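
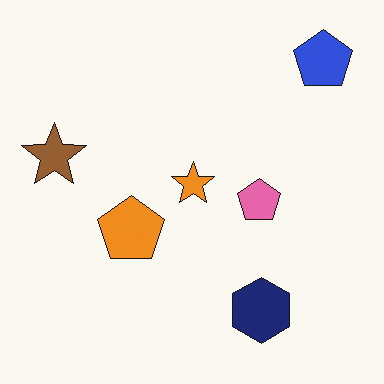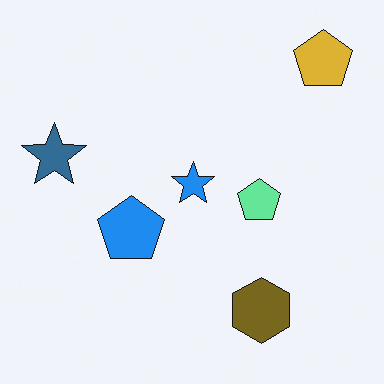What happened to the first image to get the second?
The image was hue-shifted through roughly half the color wheel.

Every shape's color has rotated by the same amount around the hue wheel — a uniform hue shift.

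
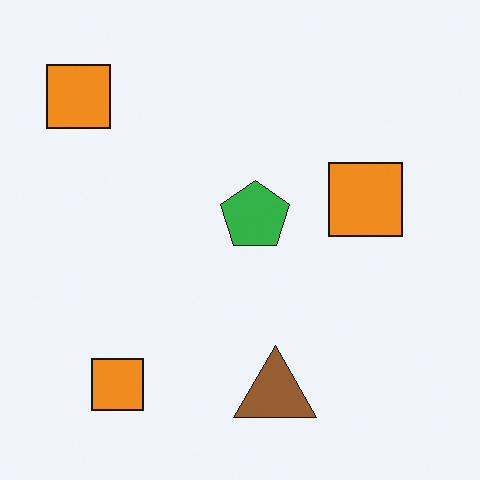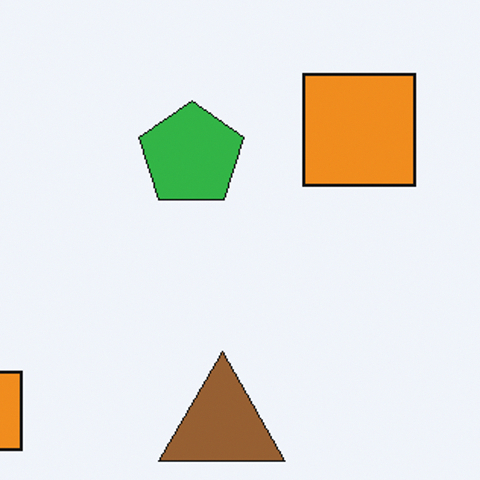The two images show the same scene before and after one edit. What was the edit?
It was cropped to a modestly smaller region and rescaled.

The visible shapes are larger and the field of view is narrower; shapes near the original edges may be partly or wholly outside the frame — a crop-and-rescale.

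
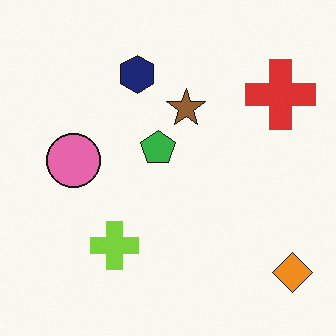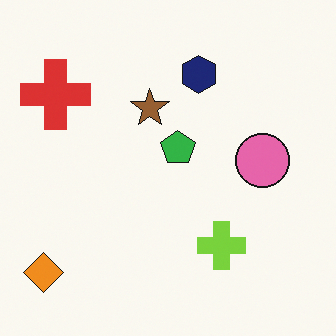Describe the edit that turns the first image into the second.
The image was flipped horizontally (left ↔ right).

The orange diamond is in the bottom-right of the first image and the bottom-left of the second — shapes on opposite sides of the vertical midline have swapped in a mirror flip.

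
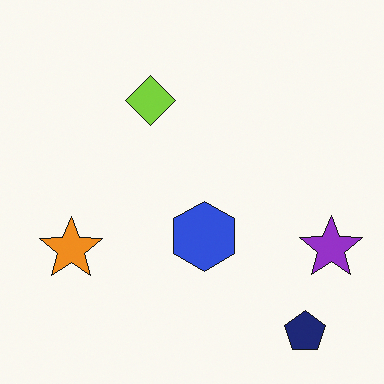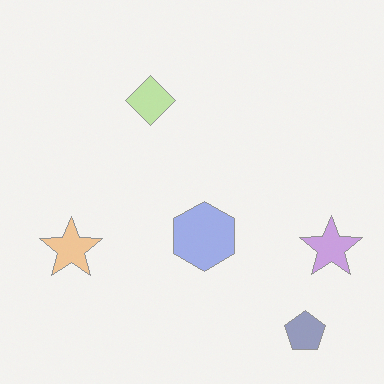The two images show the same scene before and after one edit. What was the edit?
It was given much lower contrast.

Tones are pushed toward mid-grey across the whole image — a global contrast change.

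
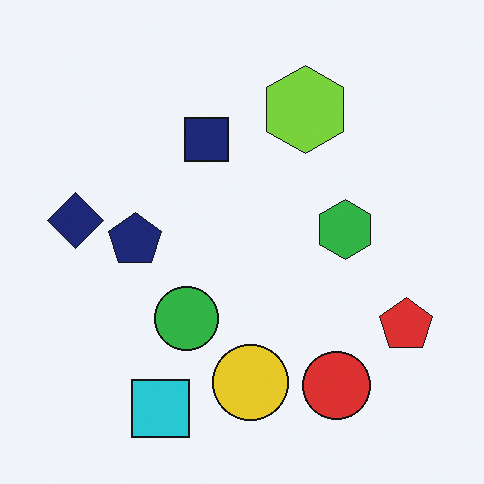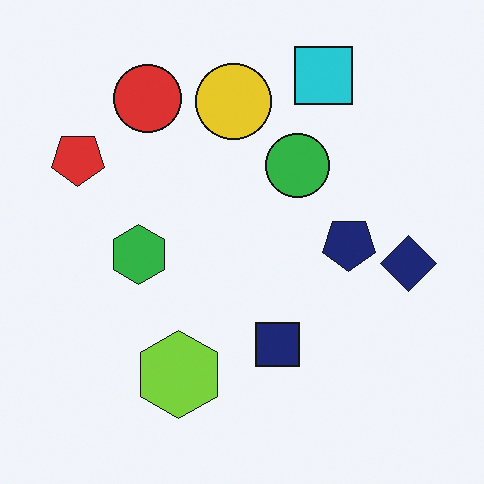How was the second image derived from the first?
The transformation is: rotated 180°.

The cyan square sits in the bottom-left of the first image and the top-right of the second — consistent with a whole-image 180° rotation.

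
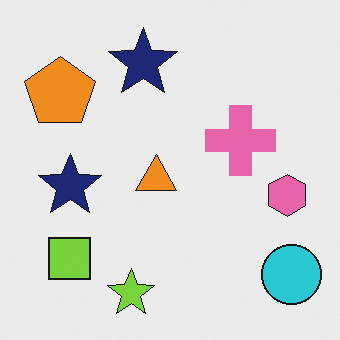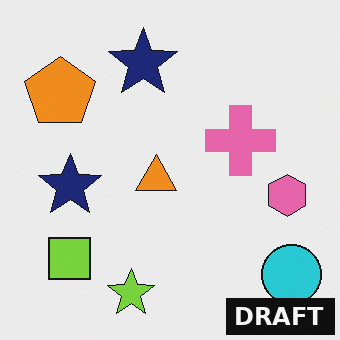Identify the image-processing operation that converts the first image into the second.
The second image is the first watermarked with the text "DRAFT" in the lower-right corner.

A dark label reading "DRAFT" appears in the lower-right corner.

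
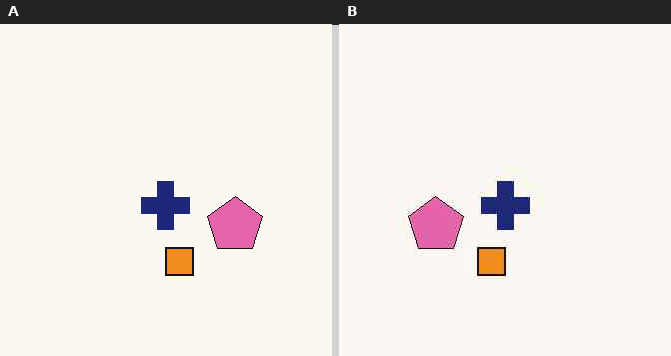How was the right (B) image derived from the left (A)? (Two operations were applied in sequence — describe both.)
This is the original image given moderate JPEG compression, then flipped horizontally (left ↔ right).

Blocky 8×8 compression artifacts appear around shape edges and the flat background shows ringing — characteristic JPEG degradation. The pink pentagon is in the right of the left (A) image and the left of the right (B) — shapes on opposite sides of the vertical midline have swapped in a mirror flip.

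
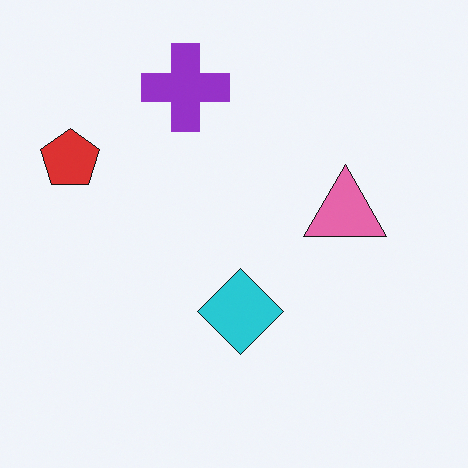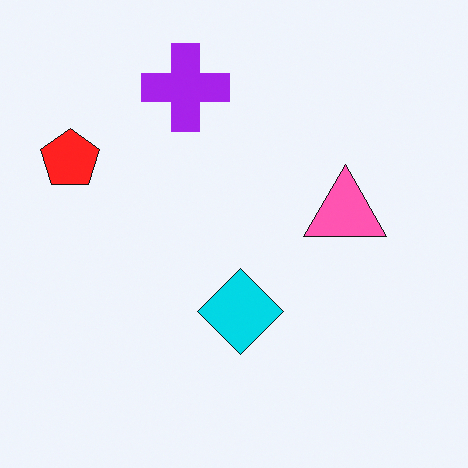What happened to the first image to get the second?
Slightly oversaturated.

All colors are more vivid — a global saturation change.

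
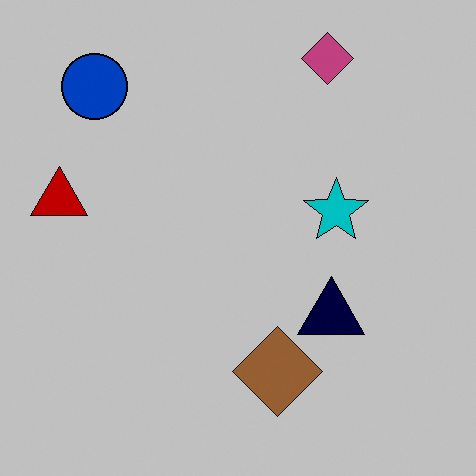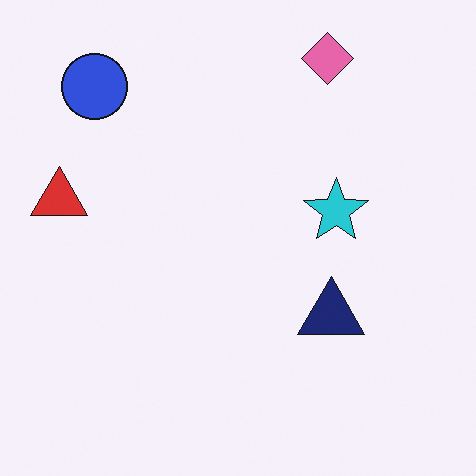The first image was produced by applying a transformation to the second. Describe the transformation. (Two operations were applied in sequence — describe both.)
Heavily posterized to just a handful of flat colors, then overlaid with an additional brown diamond.

Each flat color has snapped to a coarser quantized level — most visibly, the near-white background has dropped to a flat grey. A brown diamond appears in the first image that is absent from the second.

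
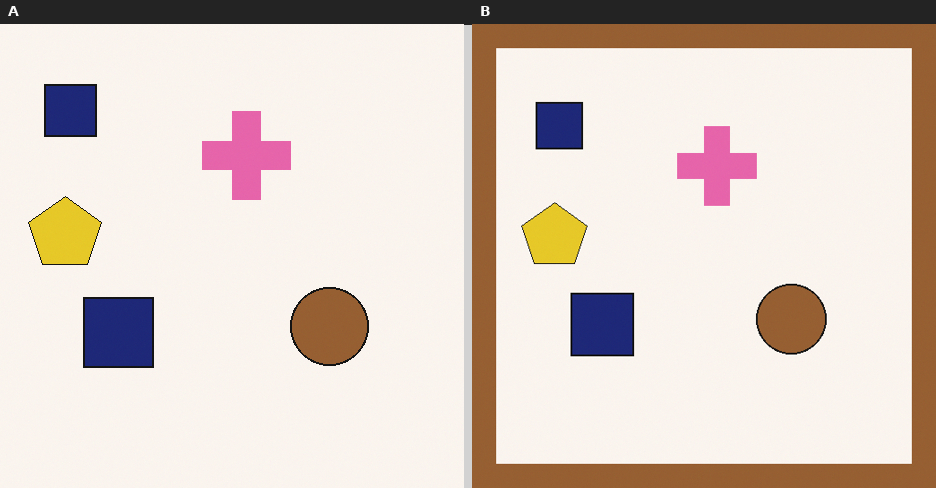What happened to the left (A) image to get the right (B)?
The image was framed with a brown border.

A solid brown frame runs around the edge of the right (B) image, with the content slightly shrunk inside it.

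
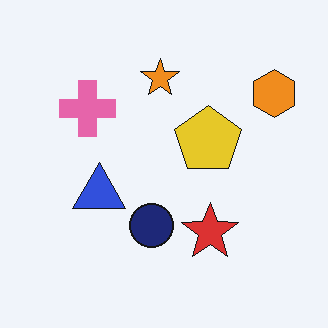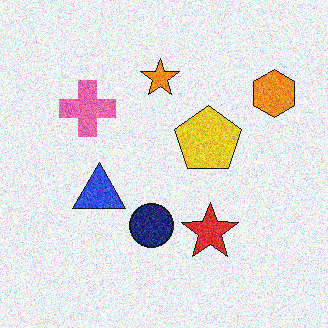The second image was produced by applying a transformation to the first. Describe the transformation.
This is the original image degraded with heavy additive noise.

Random speckle covers the whole image, including the flat background.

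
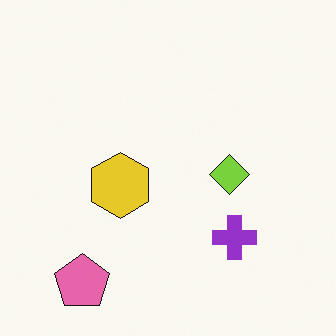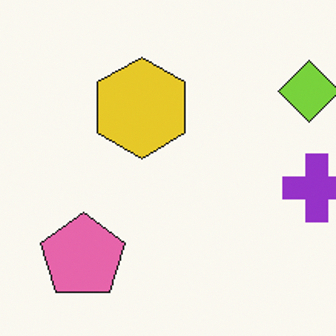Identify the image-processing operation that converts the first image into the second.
This is the original image cropped to a modestly smaller region and rescaled.

The visible shapes are larger and the field of view is narrower; shapes near the original edges may be partly or wholly outside the frame — a crop-and-rescale.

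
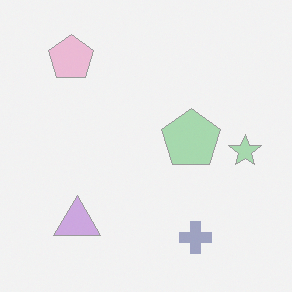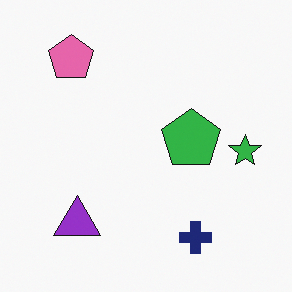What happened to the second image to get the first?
The image was washed out (contrast reduced).

Tones are pushed toward mid-grey across the whole image — a global contrast change.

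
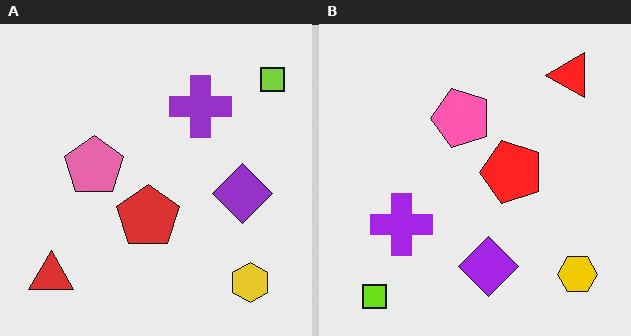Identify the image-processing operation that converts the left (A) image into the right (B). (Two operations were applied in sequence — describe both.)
The image was transposed (reflected across the top-left ↔ bottom-right diagonal), then slightly oversaturated.

Shapes have swapped their row and column positions — what was in the top-right is now in the bottom-left — a diagonal reflection. All colors are more vivid — a global saturation change.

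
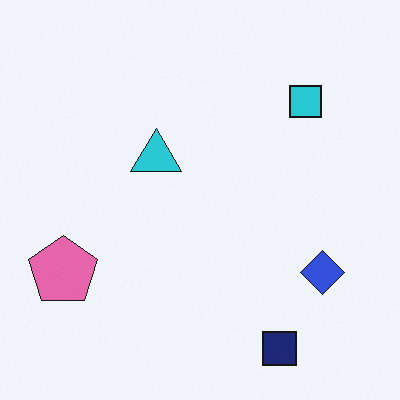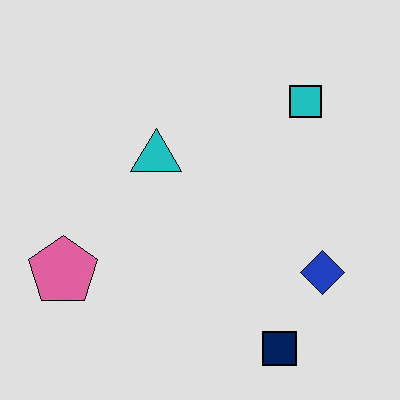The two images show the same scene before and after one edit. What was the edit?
The image was moderately posterized.

Each flat color has snapped to a coarser quantized level — most visibly, the near-white background has dropped to a flat grey.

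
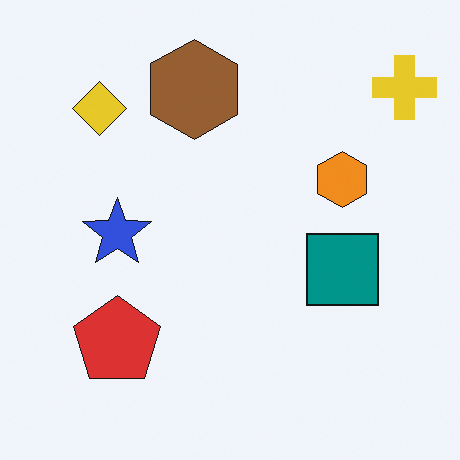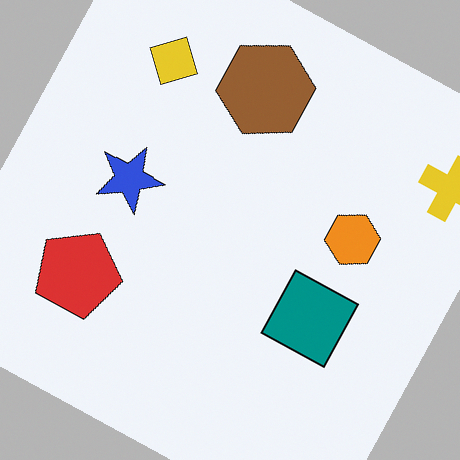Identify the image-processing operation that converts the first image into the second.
The second image is the first rotated clockwise by a clearly visible amount.

Every shape is tilted by the same angle and the image corners show triangular fill wedges — a whole-image rotation by a non-right angle.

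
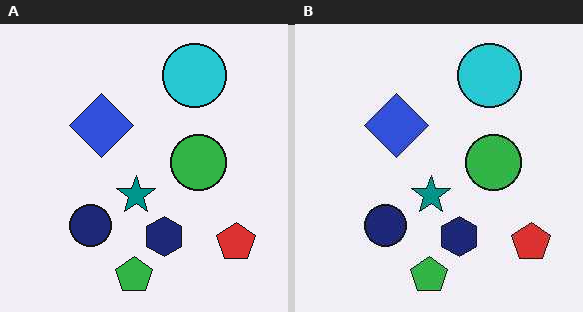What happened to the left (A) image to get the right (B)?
It was JPEG-compressed with visible artifacts.

Blocky 8×8 compression artifacts appear around shape edges and the flat background shows ringing — characteristic JPEG degradation.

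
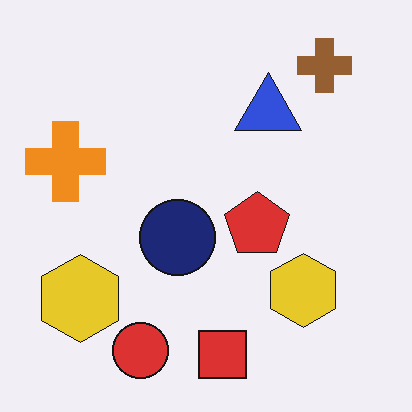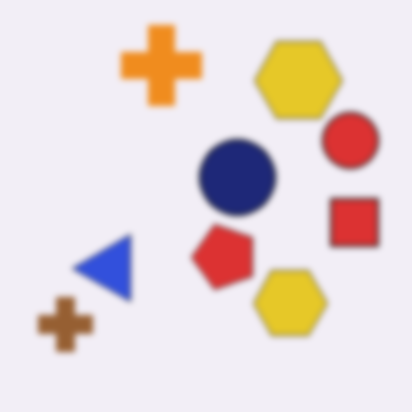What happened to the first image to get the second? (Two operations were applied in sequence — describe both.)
This is the original image transposed (reflected across the top-left ↔ bottom-right diagonal), then noticeably gaussian-blurred.

Shapes have swapped their row and column positions — what was in the top-right is now in the bottom-left — a diagonal reflection. Shape edges and outlines are uniformly softened across the whole image.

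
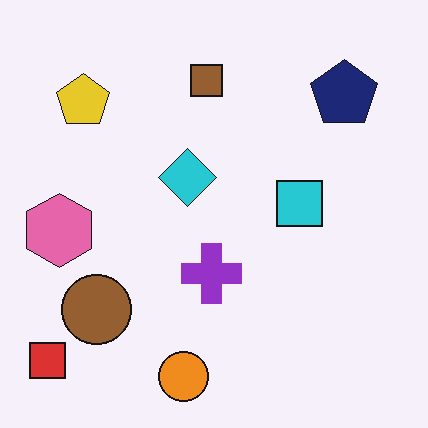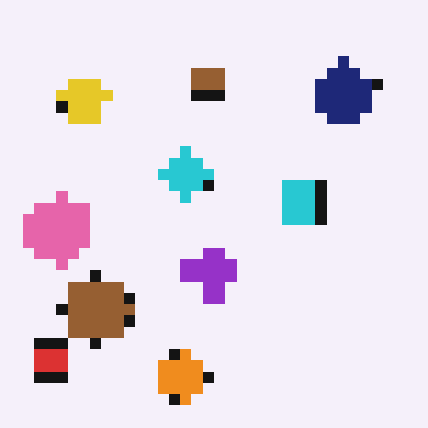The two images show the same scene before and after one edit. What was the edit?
The second image is the first coarsely pixelated.

Shapes are reduced to large square blocks; fine edges and outlines are lost — a downscale-then-upscale (mosaic) effect.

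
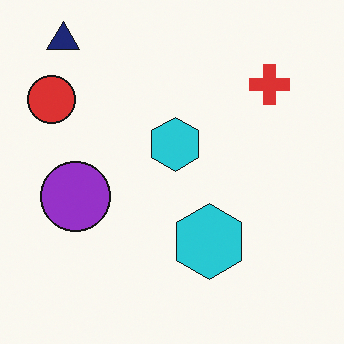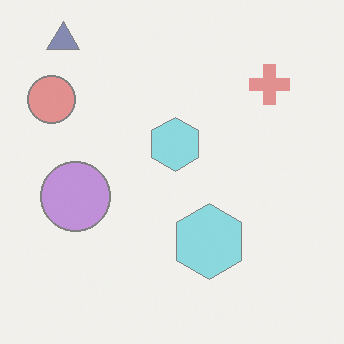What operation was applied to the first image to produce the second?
The image was given much lower contrast.

Tones are pushed toward mid-grey across the whole image — a global contrast change.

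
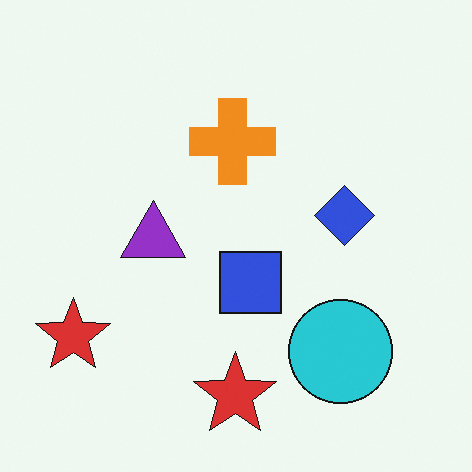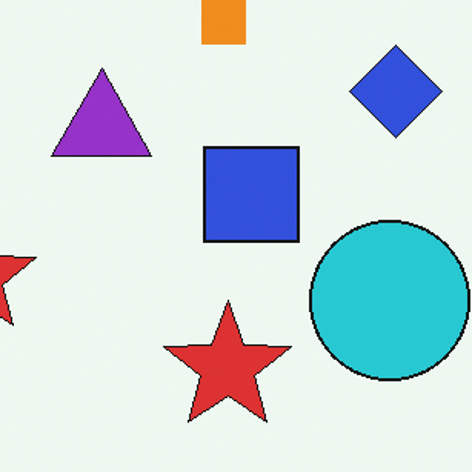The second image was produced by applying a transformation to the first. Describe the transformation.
The second image is the first cropped to a modestly smaller region and rescaled.

The visible shapes are larger and the field of view is narrower; shapes near the original edges may be partly or wholly outside the frame — a crop-and-rescale.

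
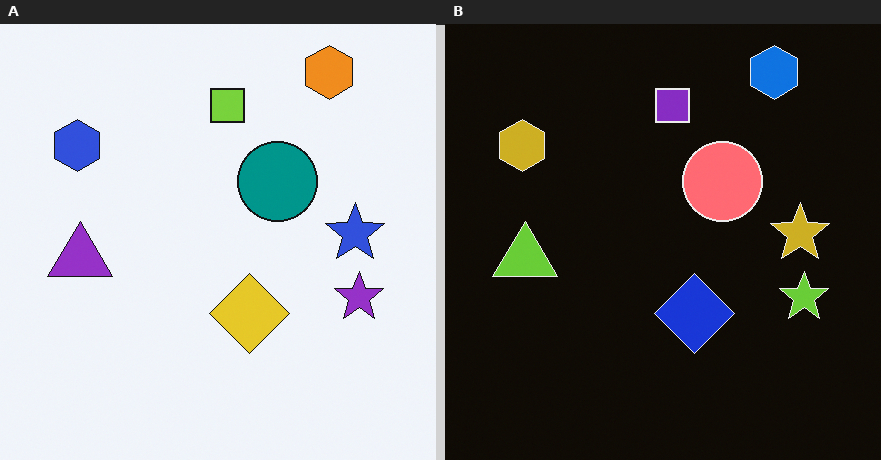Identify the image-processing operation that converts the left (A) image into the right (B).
The transformation is: color-inverted (negative).

The light background has become dark and every shape's color is its complement — a photographic negative.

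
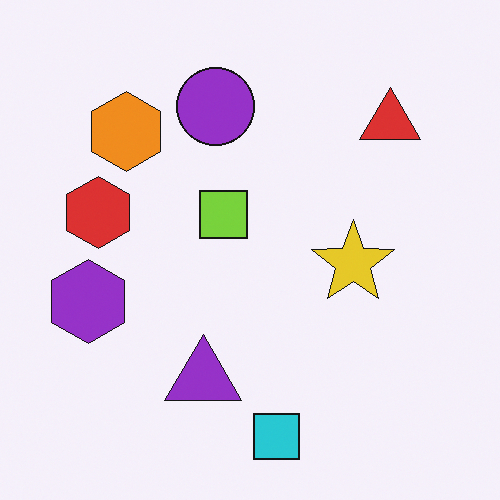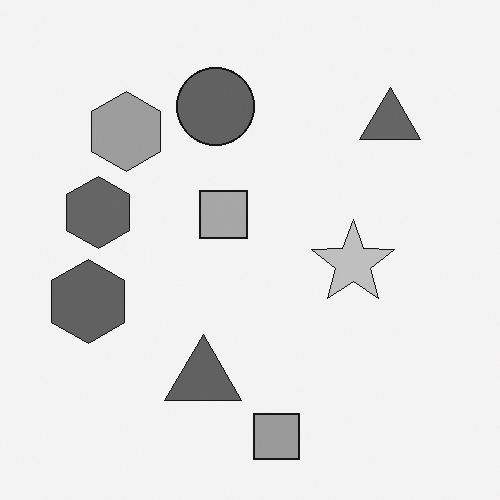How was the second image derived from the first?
It was converted to grayscale.

All color is removed — every shape is now a shade of grey.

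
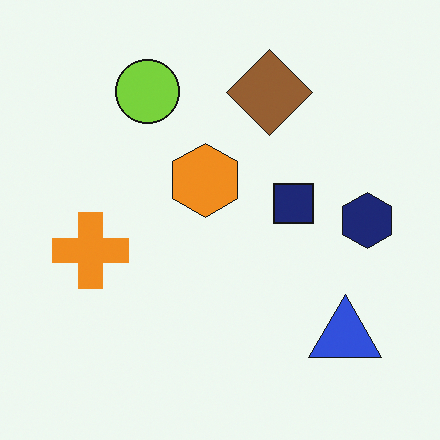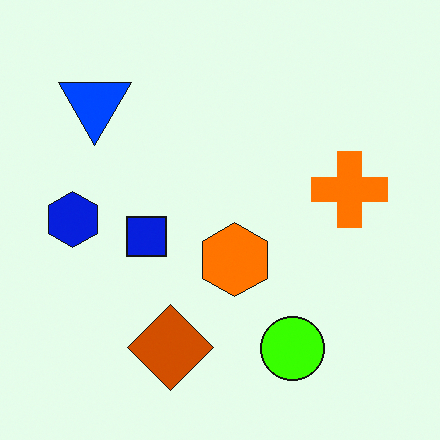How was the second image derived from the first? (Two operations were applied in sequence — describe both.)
Made much more vivid (saturation change), then rotated 180°.

All colors are more vivid — a global saturation change. The blue triangle sits in the bottom-right of the first image and the top-left of the second — consistent with a whole-image 180° rotation.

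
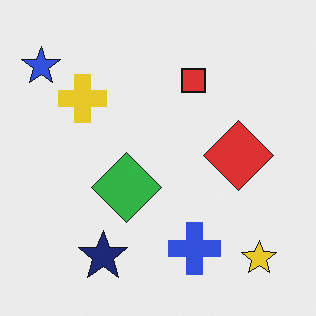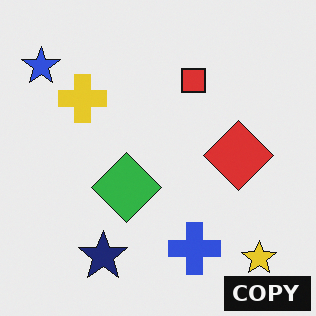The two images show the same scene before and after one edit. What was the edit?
This is the original image watermarked with the text "COPY" in the lower-right corner.

A dark label reading "COPY" appears in the lower-right corner.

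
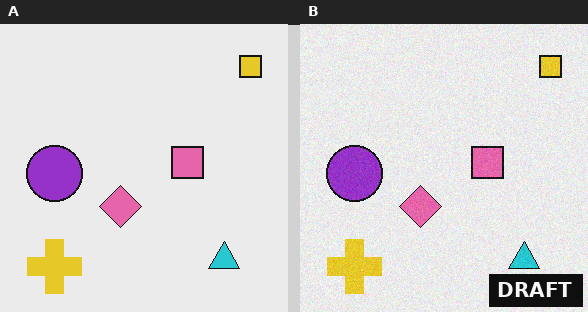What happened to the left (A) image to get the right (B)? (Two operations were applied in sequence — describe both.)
The right (B) image is the left (A) degraded with subtle gaussian noise, then watermarked with the text "DRAFT" in the lower-right corner.

Random speckle covers the whole image, including the flat background. A dark label reading "DRAFT" appears in the lower-right corner.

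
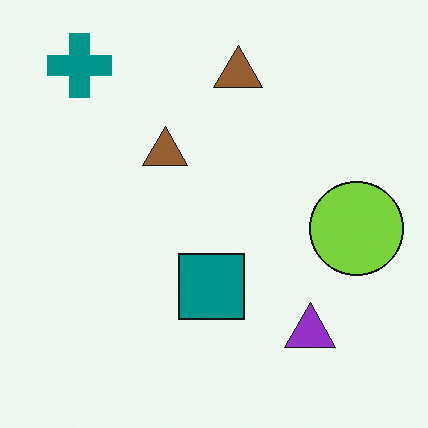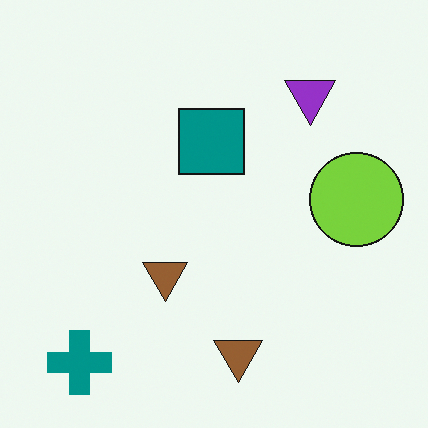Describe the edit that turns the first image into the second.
The second image is the first flipped vertically (top ↔ bottom).

The teal cross is in the top-left of the first image and the bottom-left of the second — shapes on opposite sides of the horizontal midline have swapped in a mirror flip.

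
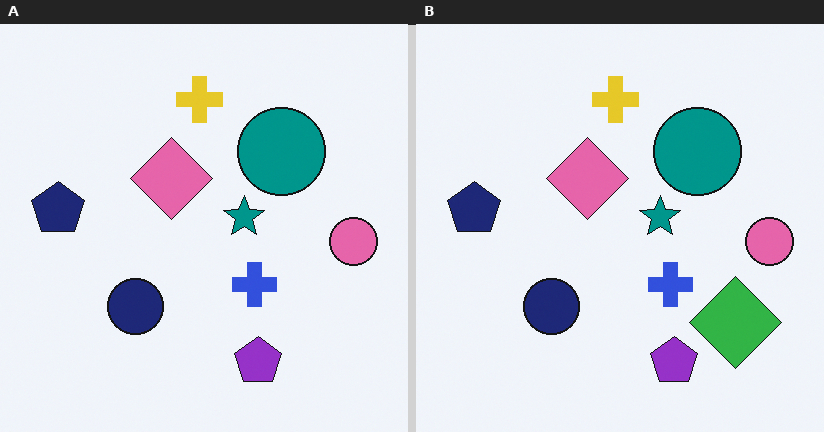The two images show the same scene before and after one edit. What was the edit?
The image was overlaid with an additional green diamond.

A green diamond appears in the right (B) image that is absent from the left (A).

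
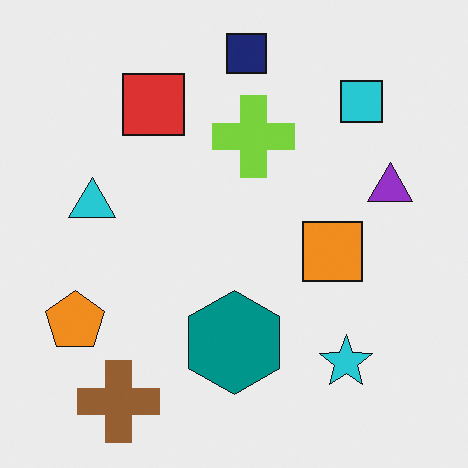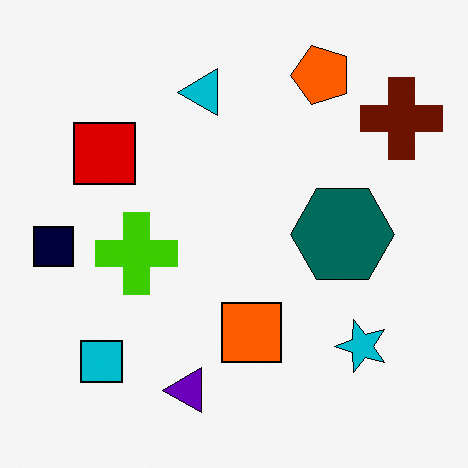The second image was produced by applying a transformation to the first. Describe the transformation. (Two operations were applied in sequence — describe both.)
This is the original image given much higher contrast, then transposed (reflected across the top-left ↔ bottom-right diagonal).

Tones are pushed away from mid-grey across the whole image — a global contrast change. Shapes have swapped their row and column positions — what was in the top-right is now in the bottom-left — a diagonal reflection.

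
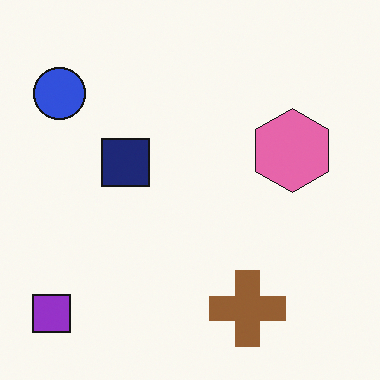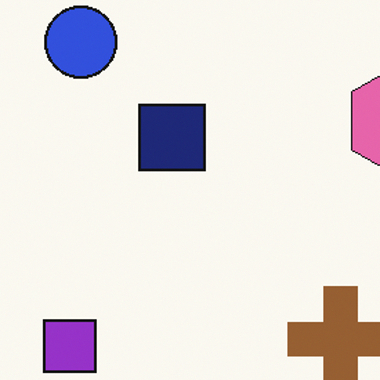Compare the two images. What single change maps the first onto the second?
This is the original image cropped to a modestly smaller region and rescaled.

The visible shapes are larger and the field of view is narrower; shapes near the original edges may be partly or wholly outside the frame — a crop-and-rescale.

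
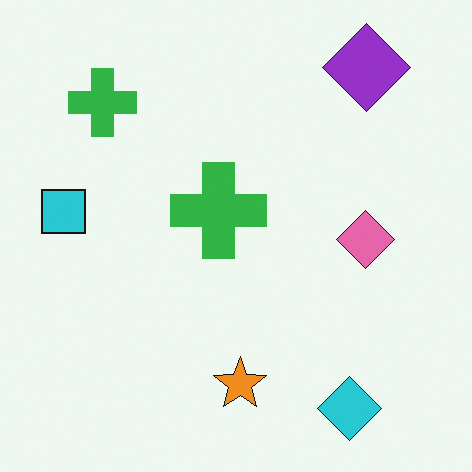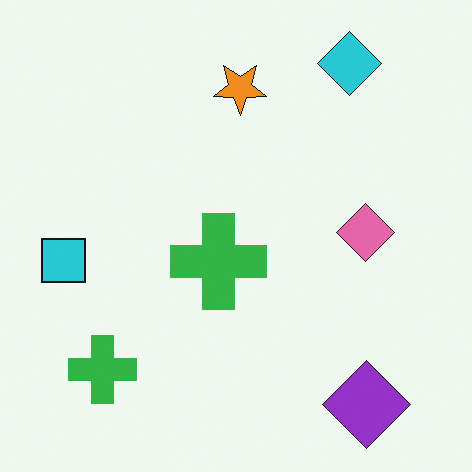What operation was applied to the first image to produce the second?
The second image is the first flipped vertically (top ↔ bottom).

The cyan diamond is in the bottom-right of the first image and the top-right of the second — shapes on opposite sides of the horizontal midline have swapped in a mirror flip.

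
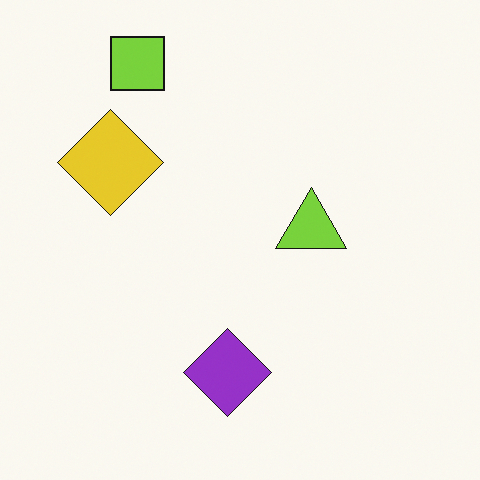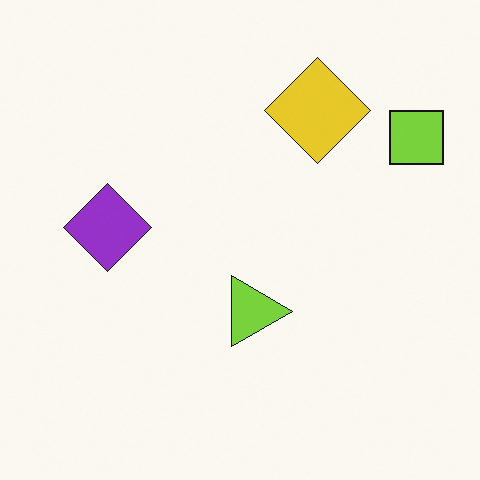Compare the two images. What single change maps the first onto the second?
This is the original image rotated 90° clockwise.

The lime square sits in the top-left of the first image and the top-right of the second — consistent with a whole-image 90° clockwise rotation.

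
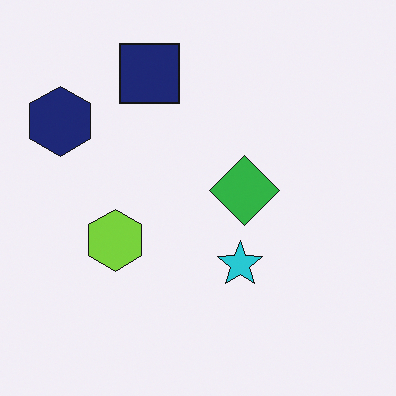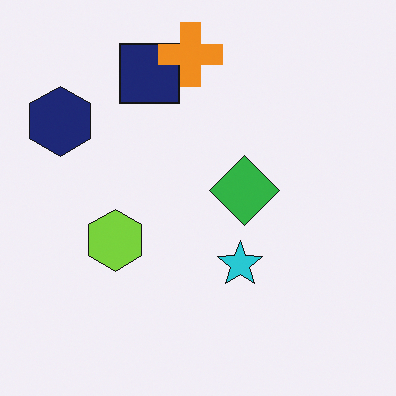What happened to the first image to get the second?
The transformation is: overlaid with an additional orange cross.

An orange cross appears in the second image that is absent from the first.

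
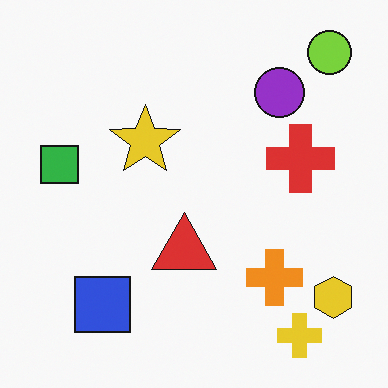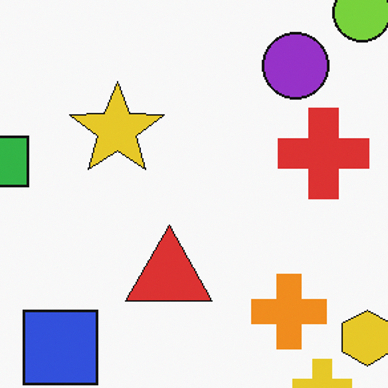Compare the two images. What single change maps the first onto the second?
Cropped slightly and scaled back up.

The visible shapes are larger and the field of view is narrower; shapes near the original edges may be partly or wholly outside the frame — a crop-and-rescale.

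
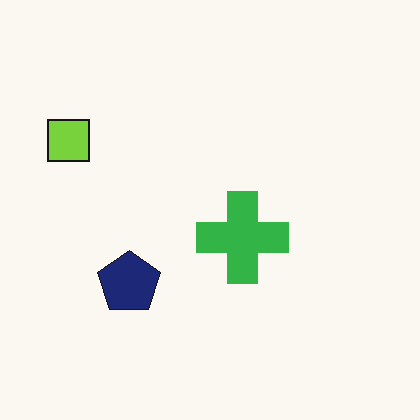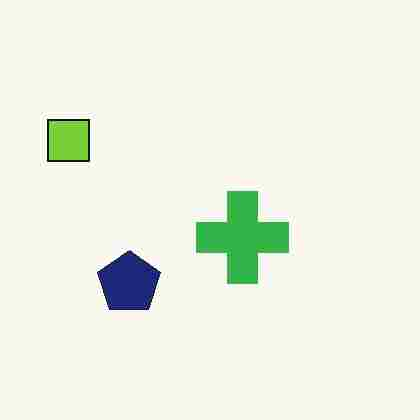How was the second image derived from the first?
The image was degraded with heavy JPEG compression.

Blocky 8×8 compression artifacts appear around shape edges and the flat background shows ringing — characteristic JPEG degradation.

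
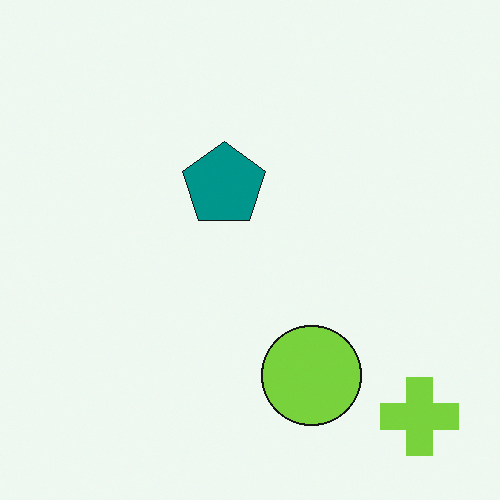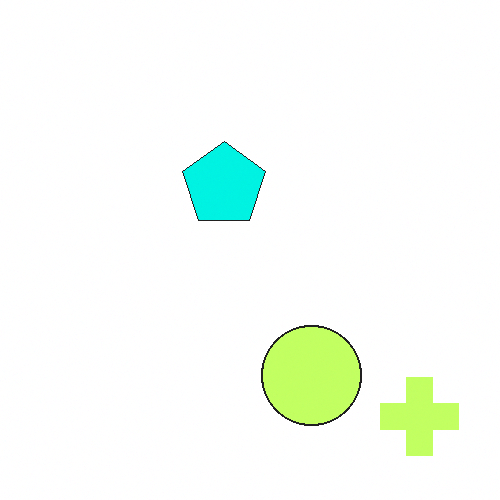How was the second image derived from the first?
The image was noticeably brightened.

Every pixel — background and shapes alike — is uniformly brightened.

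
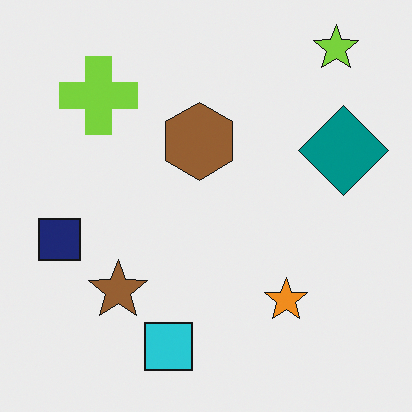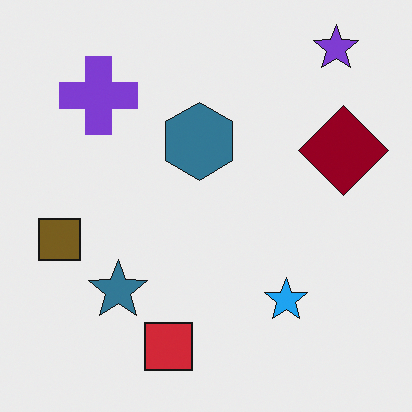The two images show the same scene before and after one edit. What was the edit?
Hue-shifted by a large amount.

Every shape's color has rotated by the same amount around the hue wheel — a uniform hue shift.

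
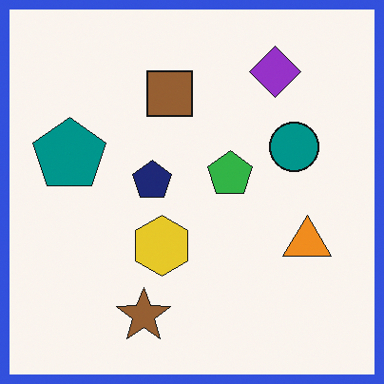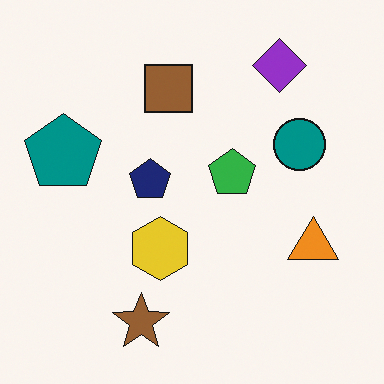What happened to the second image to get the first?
It was framed with a blue border.

A solid blue frame runs around the edge of the first image, with the content slightly shrunk inside it.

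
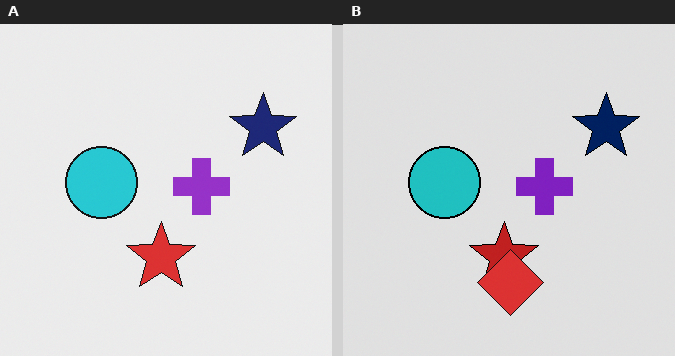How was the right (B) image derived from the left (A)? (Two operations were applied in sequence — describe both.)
The right (B) image is the left (A) posterized to a reduced palette, then overlaid with an additional red diamond.

Each flat color has snapped to a coarser quantized level — most visibly, the near-white background has dropped to a flat grey. A red diamond appears in the right (B) image that is absent from the left (A).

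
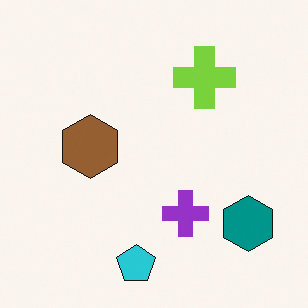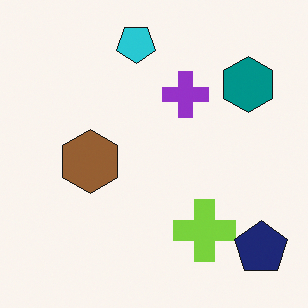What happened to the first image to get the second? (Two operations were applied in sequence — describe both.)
This is the original image flipped vertically (top ↔ bottom), then overlaid with an additional navy pentagon.

The cyan pentagon is in the bottom of the first image and the top of the second — shapes on opposite sides of the horizontal midline have swapped in a mirror flip. A navy pentagon appears in the second image that is absent from the first.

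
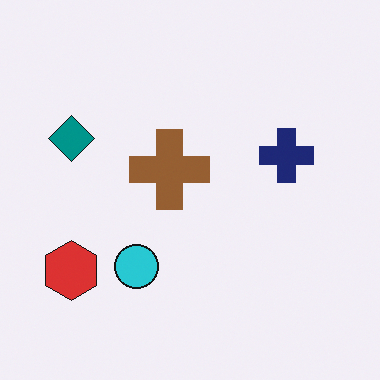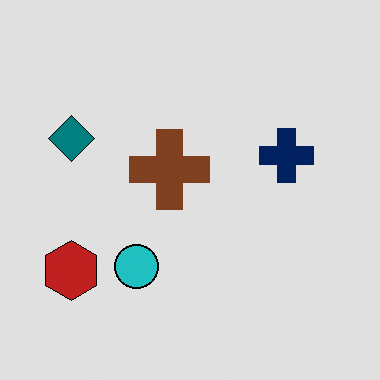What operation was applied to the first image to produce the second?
The second image is the first posterized to a reduced palette.

Each flat color has snapped to a coarser quantized level — most visibly, the near-white background has dropped to a flat grey.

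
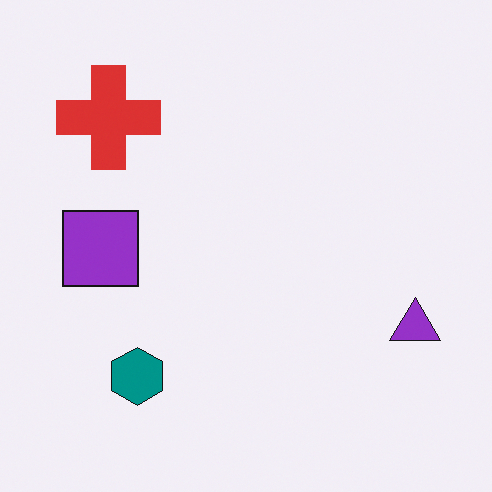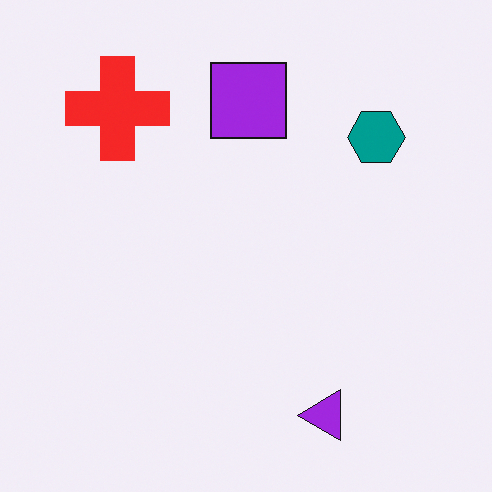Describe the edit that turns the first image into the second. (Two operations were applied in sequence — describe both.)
The second image is the first slightly oversaturated, then transposed (reflected across the top-left ↔ bottom-right diagonal).

All colors are more vivid — a global saturation change. Shapes have swapped their row and column positions — what was in the top-right is now in the bottom-left — a diagonal reflection.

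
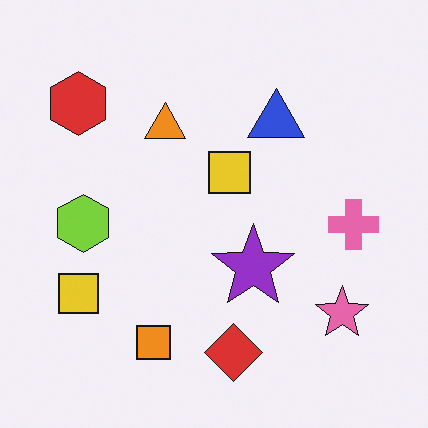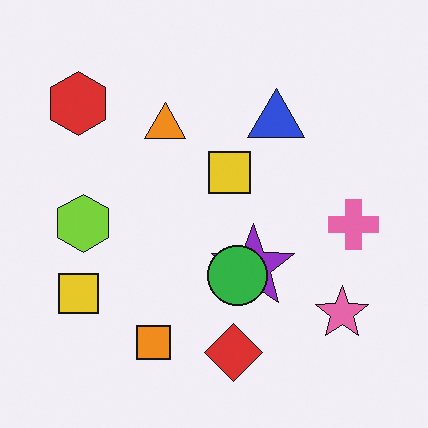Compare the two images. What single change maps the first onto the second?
The transformation is: overlaid with an additional green circle.

A green circle appears in the second image that is absent from the first.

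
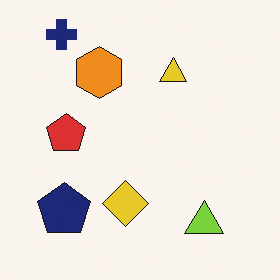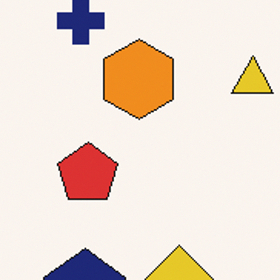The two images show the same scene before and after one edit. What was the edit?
The image was cropped to a modestly smaller region and rescaled.

The visible shapes are larger and the field of view is narrower; shapes near the original edges may be partly or wholly outside the frame — a crop-and-rescale.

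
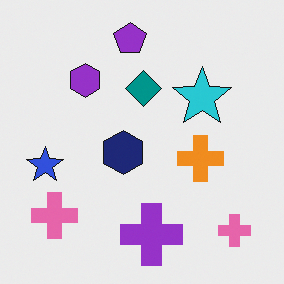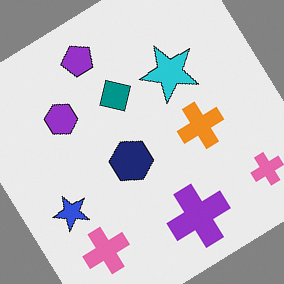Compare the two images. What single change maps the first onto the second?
This is the original image rotated counter-clockwise by a large amount — several tens of degrees.

Every shape is tilted by the same angle and the image corners show triangular fill wedges — a whole-image rotation by a non-right angle.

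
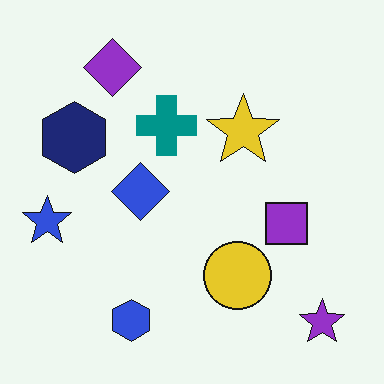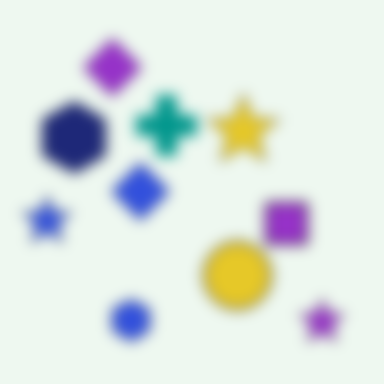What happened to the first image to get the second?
The image was heavily blurred.

Shape edges and outlines are uniformly softened across the whole image.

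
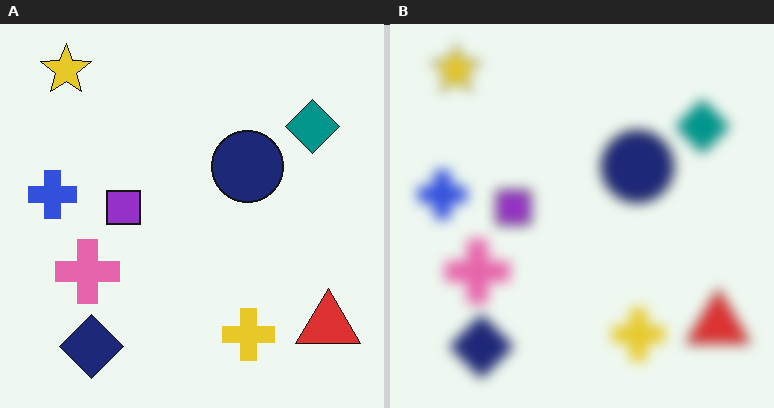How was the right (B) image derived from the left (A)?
The image was strongly gaussian-blurred.

Shape edges and outlines are uniformly softened across the whole image.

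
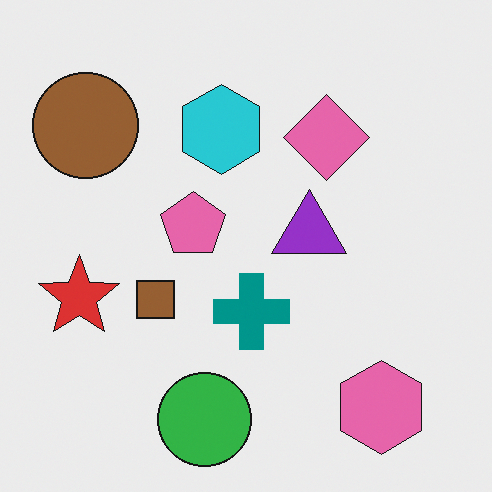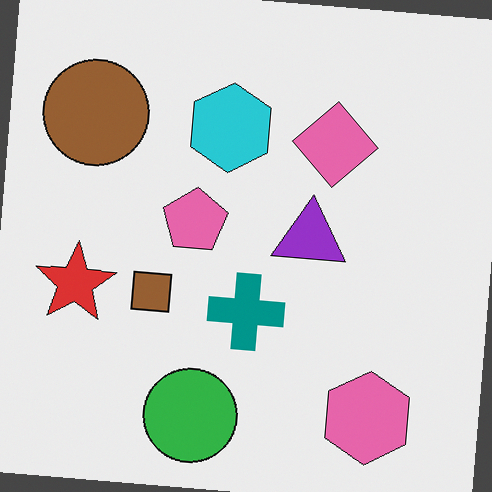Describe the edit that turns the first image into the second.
The second image is the first rotated clockwise by a slight angle.

Every shape is tilted by the same angle and the image corners show triangular fill wedges — a whole-image rotation by a non-right angle.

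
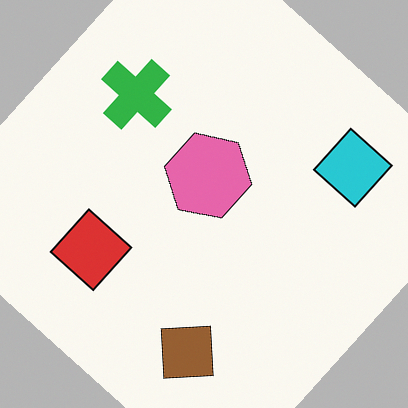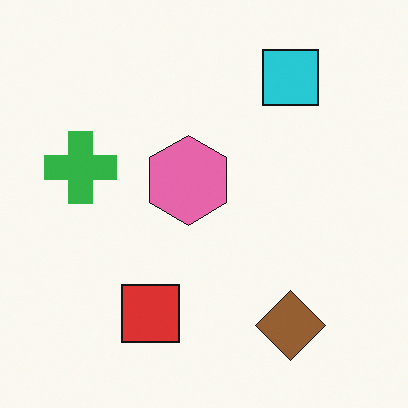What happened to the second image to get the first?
This is the original image rotated clockwise by a large amount — several tens of degrees.

Every shape is tilted by the same angle and the image corners show triangular fill wedges — a whole-image rotation by a non-right angle.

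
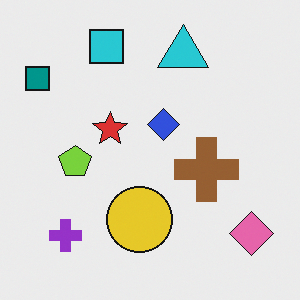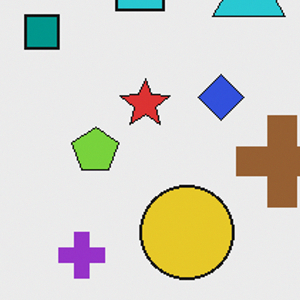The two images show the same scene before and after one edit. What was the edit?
It was cropped to a modestly smaller region and rescaled.

The visible shapes are larger and the field of view is narrower; shapes near the original edges may be partly or wholly outside the frame — a crop-and-rescale.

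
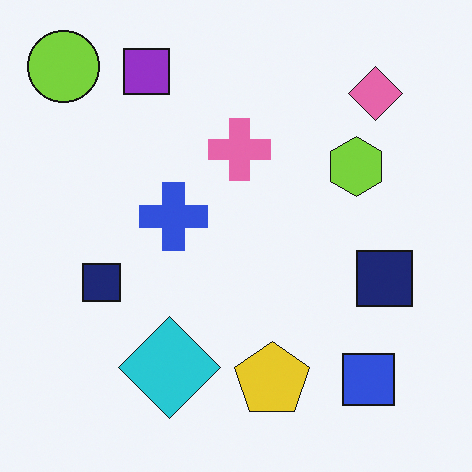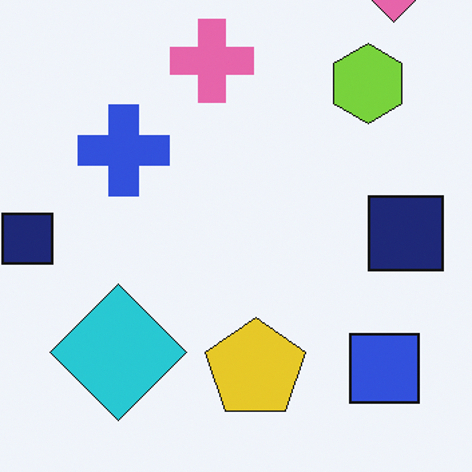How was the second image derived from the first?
The second image is the first cropped slightly and scaled back up.

The visible shapes are larger and the field of view is narrower; shapes near the original edges may be partly or wholly outside the frame — a crop-and-rescale.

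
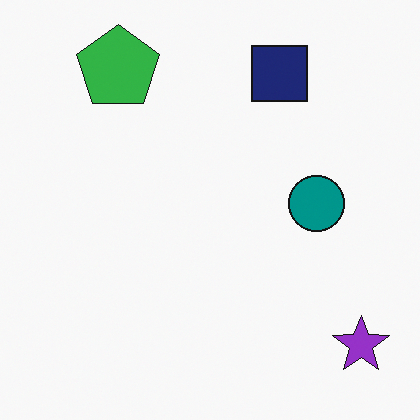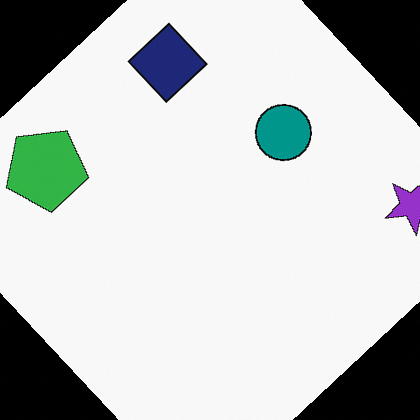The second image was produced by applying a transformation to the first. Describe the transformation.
The transformation is: rotated counter-clockwise by a large amount — several tens of degrees.

Every shape is tilted by the same angle and the image corners show triangular fill wedges — a whole-image rotation by a non-right angle.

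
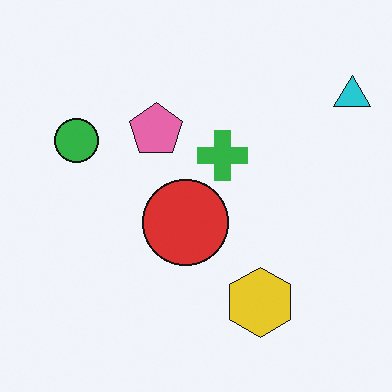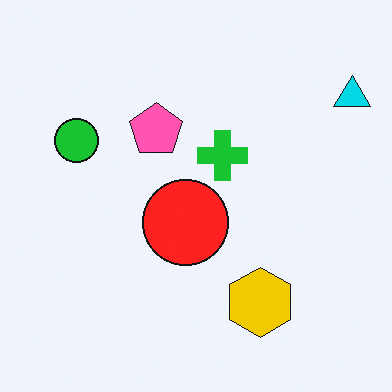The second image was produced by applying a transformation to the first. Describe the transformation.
The image was slightly oversaturated.

All colors are more vivid — a global saturation change.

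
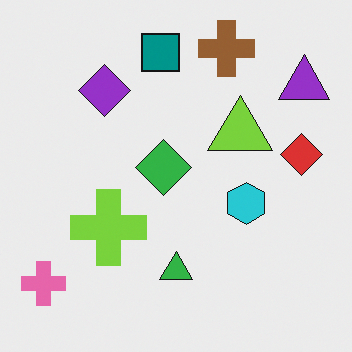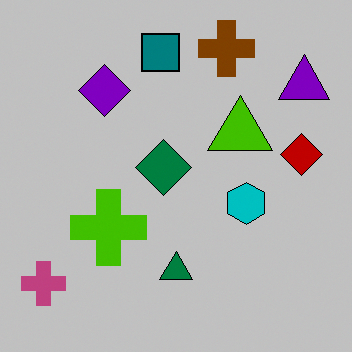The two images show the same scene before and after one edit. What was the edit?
The image was aggressively posterized.

Each flat color has snapped to a coarser quantized level — most visibly, the near-white background has dropped to a flat grey.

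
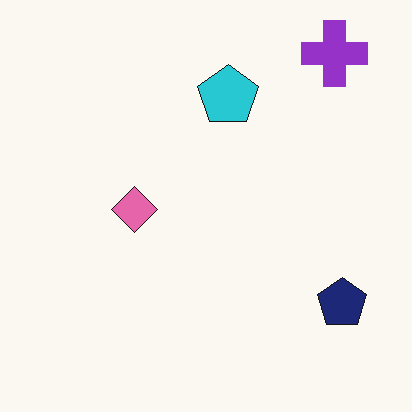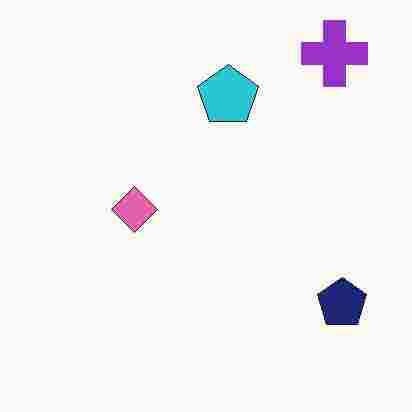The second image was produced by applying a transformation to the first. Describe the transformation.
The second image is the first heavily JPEG-compressed with obvious blocking artifacts.

Blocky 8×8 compression artifacts appear around shape edges and the flat background shows ringing — characteristic JPEG degradation.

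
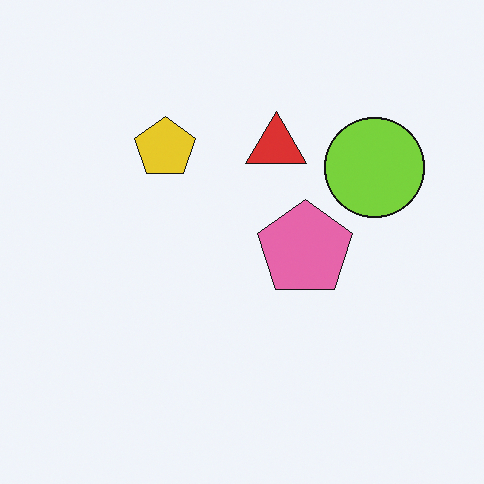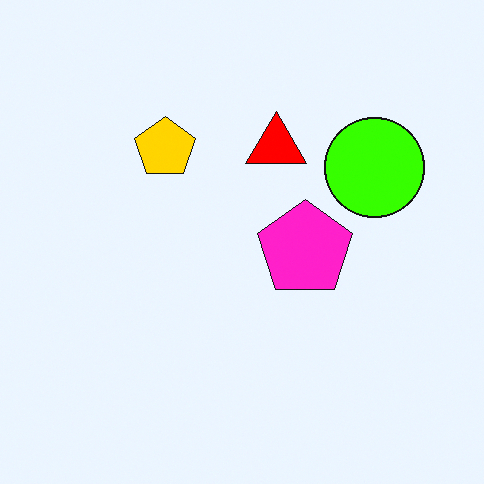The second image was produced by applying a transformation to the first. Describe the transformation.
It was heavily oversaturated.

All colors are more vivid — a global saturation change.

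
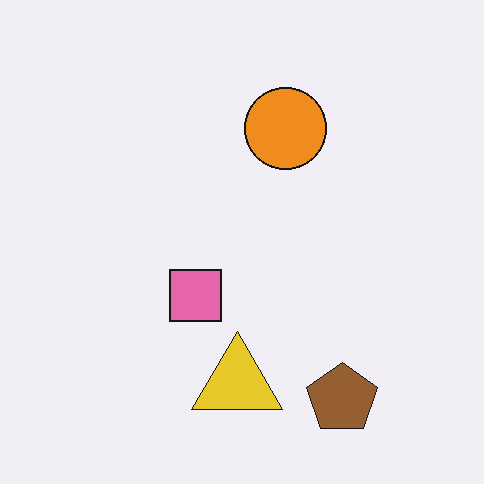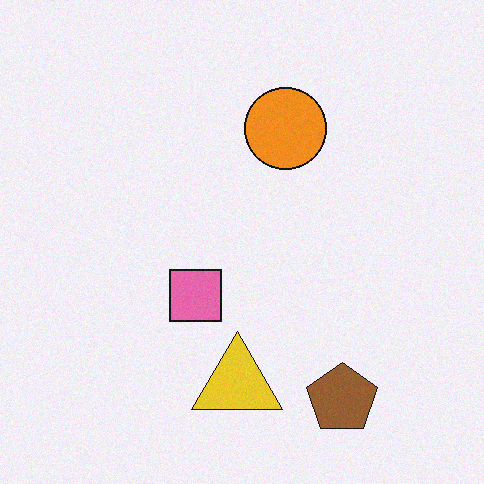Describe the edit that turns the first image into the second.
Degraded with subtle gaussian noise.

Random speckle covers the whole image, including the flat background.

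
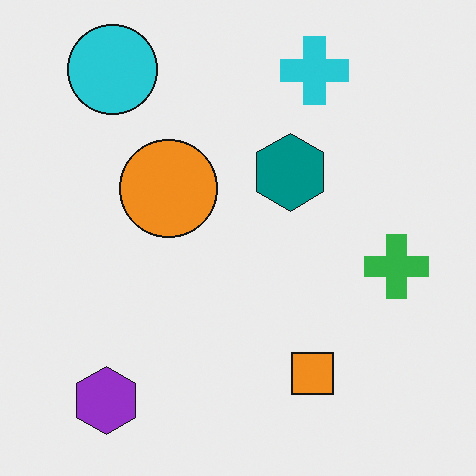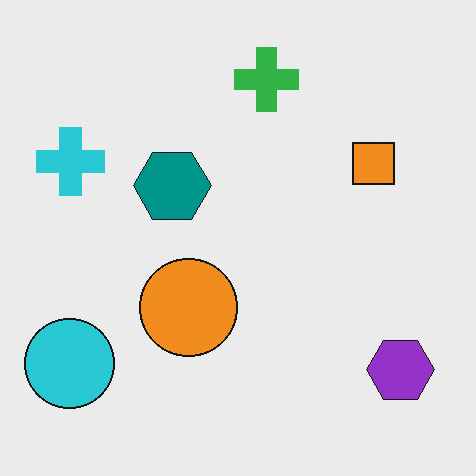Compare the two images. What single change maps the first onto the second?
Rotated 90° counter-clockwise.

The cyan circle sits in the top-left of the first image and the bottom-left of the second — consistent with a whole-image 90° counter-clockwise rotation.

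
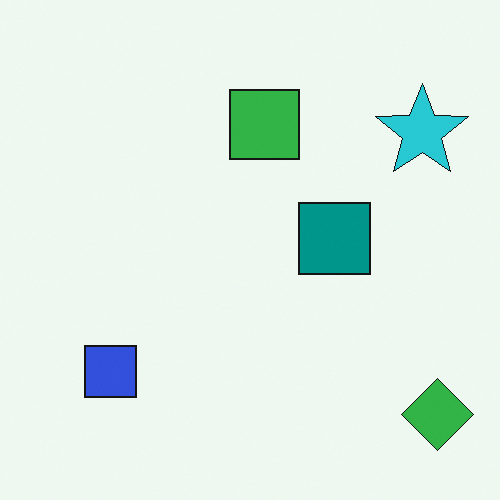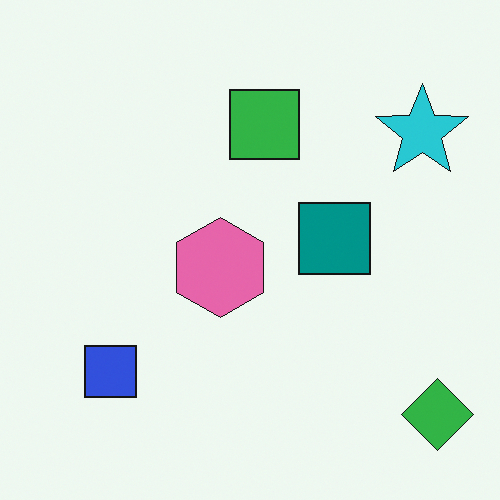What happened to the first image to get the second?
Overlaid with an additional pink hexagon.

A pink hexagon appears in the second image that is absent from the first.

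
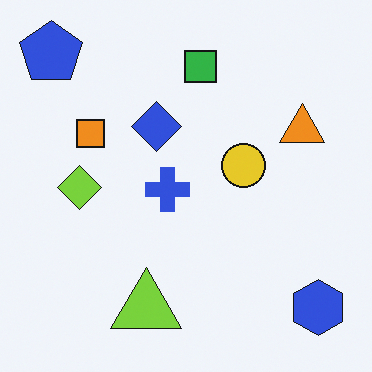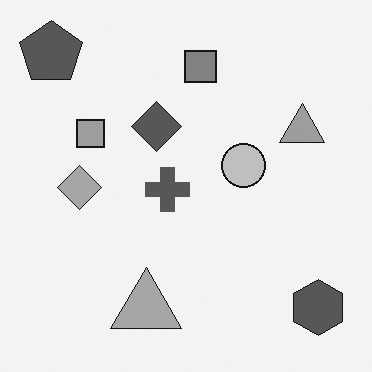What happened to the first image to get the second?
It was converted to grayscale.

All color is removed — every shape is now a shade of grey.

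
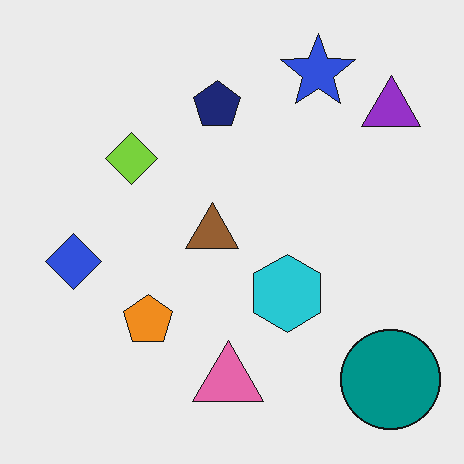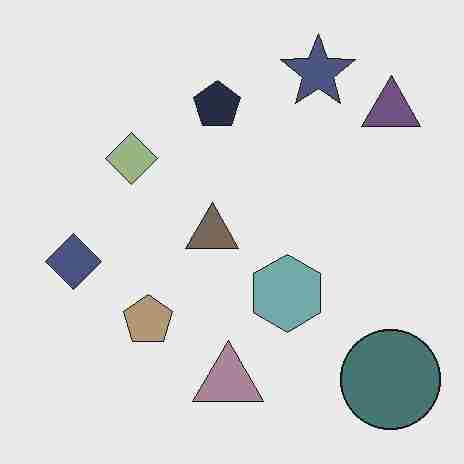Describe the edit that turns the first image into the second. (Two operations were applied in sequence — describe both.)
The transformation is: made much more muted (saturation change), then heavily JPEG-compressed with obvious blocking artifacts.

All colors are more muted and greyish — a global saturation change. Blocky 8×8 compression artifacts appear around shape edges and the flat background shows ringing — characteristic JPEG degradation.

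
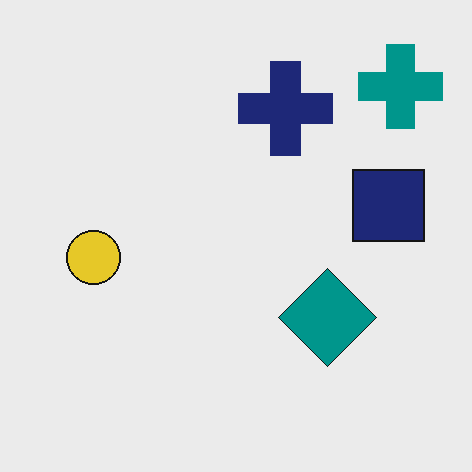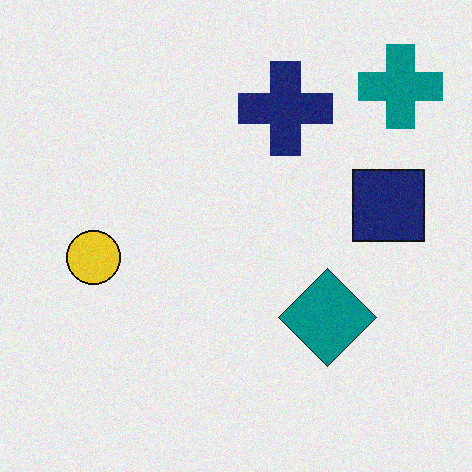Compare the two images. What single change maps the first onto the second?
The image was degraded with subtle gaussian noise.

Random speckle covers the whole image, including the flat background.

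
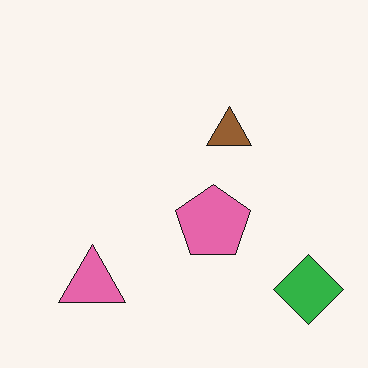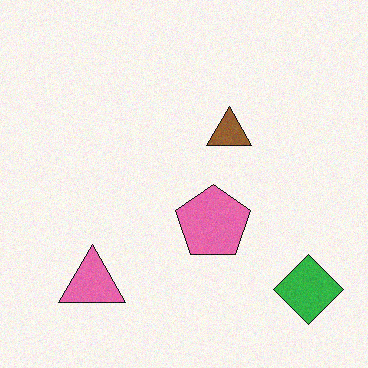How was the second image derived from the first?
This is the original image degraded with a light layer of grain.

Random speckle covers the whole image, including the flat background.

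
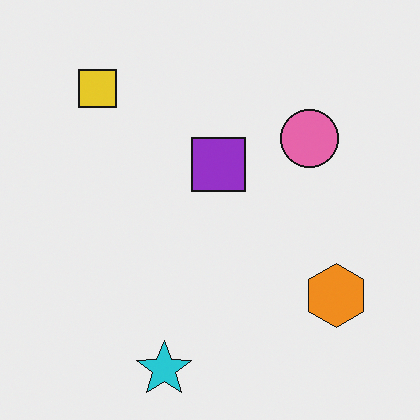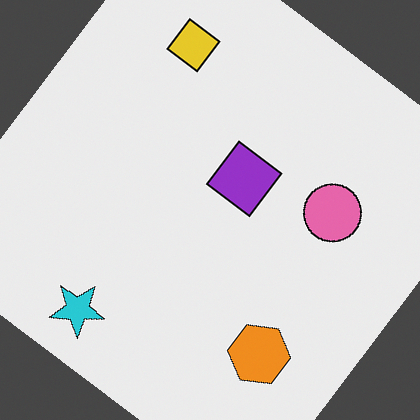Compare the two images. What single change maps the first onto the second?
The transformation is: rotated clockwise by a large amount — several tens of degrees.

Every shape is tilted by the same angle and the image corners show triangular fill wedges — a whole-image rotation by a non-right angle.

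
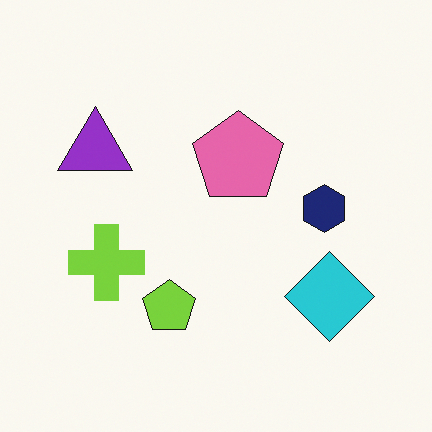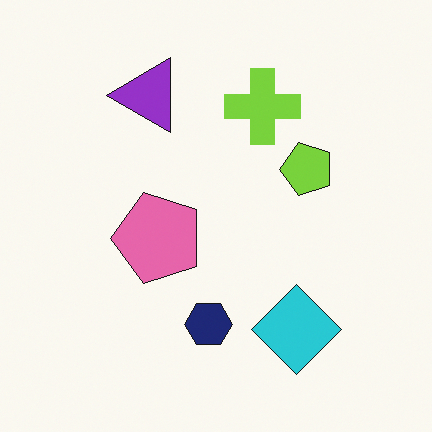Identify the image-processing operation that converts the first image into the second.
Transposed (reflected across the top-left ↔ bottom-right diagonal).

Shapes have swapped their row and column positions — what was in the top-right is now in the bottom-left — a diagonal reflection.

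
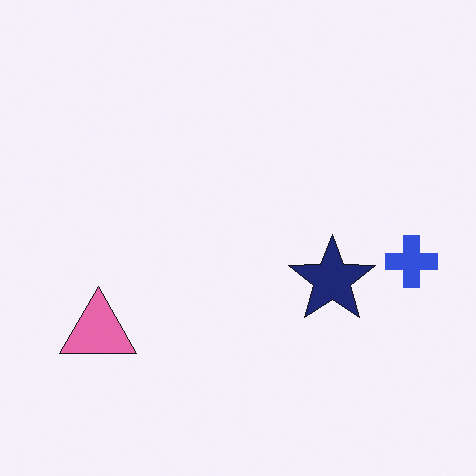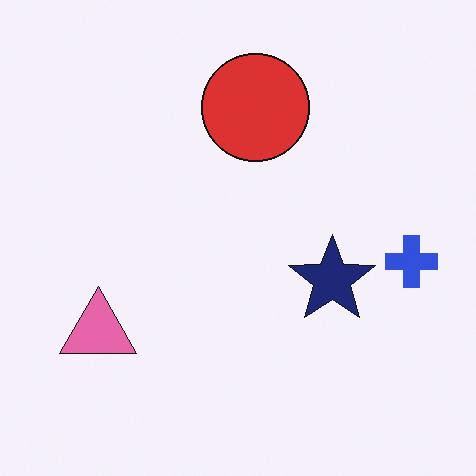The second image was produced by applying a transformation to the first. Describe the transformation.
The second image is the first overlaid with an additional red circle.

A red circle appears in the second image that is absent from the first.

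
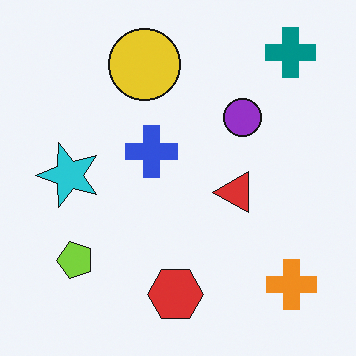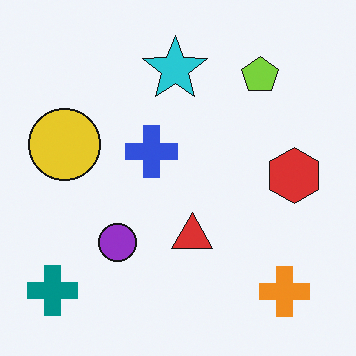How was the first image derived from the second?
The first image is the second transposed (reflected across the top-left ↔ bottom-right diagonal).

Shapes have swapped their row and column positions — what was in the top-right is now in the bottom-left — a diagonal reflection.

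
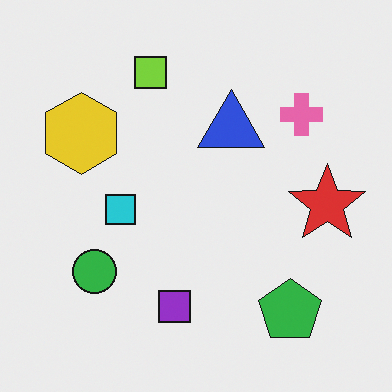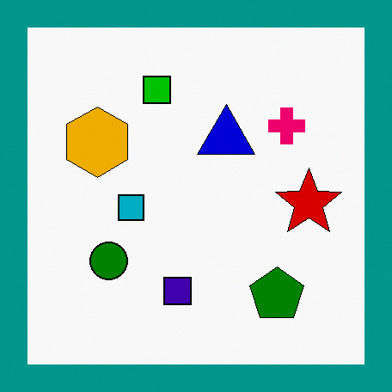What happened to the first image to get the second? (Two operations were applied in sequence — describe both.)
This is the original image boosted in contrast, then framed with a teal border.

Tones are pushed away from mid-grey across the whole image — a global contrast change. A solid teal frame runs around the edge of the second image, with the content slightly shrunk inside it.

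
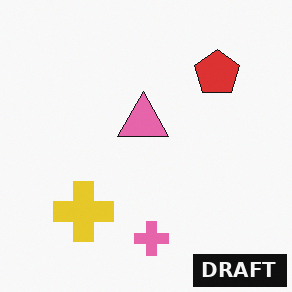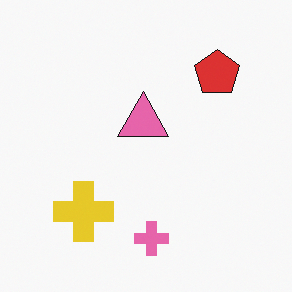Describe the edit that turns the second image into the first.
The first image is the second watermarked with the text "DRAFT" in the lower-right corner.

A dark label reading "DRAFT" appears in the lower-right corner.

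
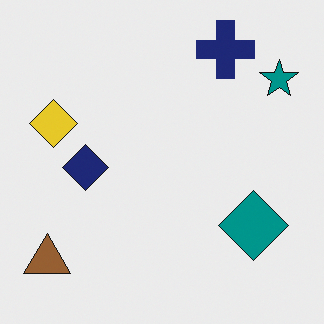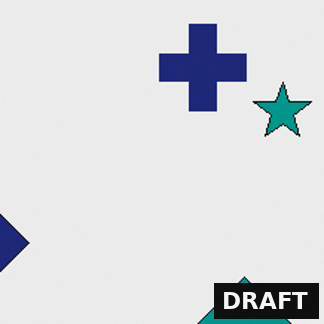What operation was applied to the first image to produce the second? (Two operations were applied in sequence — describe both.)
The image was cropped to a modestly smaller region and rescaled, then watermarked with the text "DRAFT" in the lower-right corner.

The visible shapes are larger and the field of view is narrower; shapes near the original edges may be partly or wholly outside the frame — a crop-and-rescale. A dark label reading "DRAFT" appears in the lower-right corner.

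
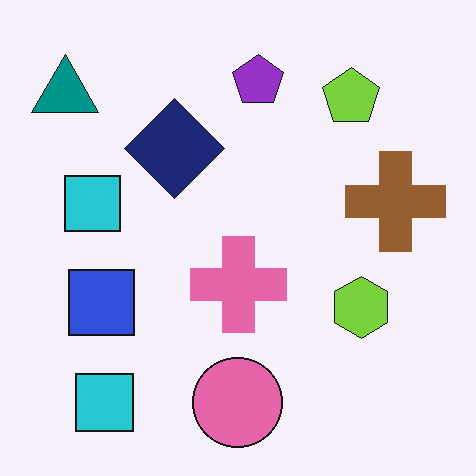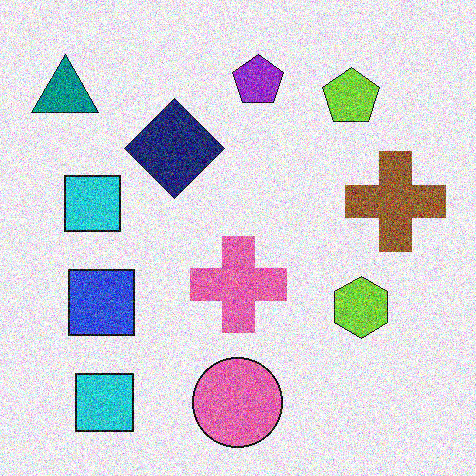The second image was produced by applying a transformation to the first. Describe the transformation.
This is the original image degraded with strong gaussian noise.

Random speckle covers the whole image, including the flat background.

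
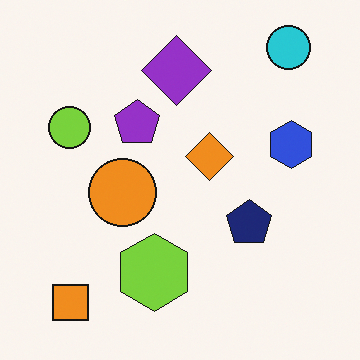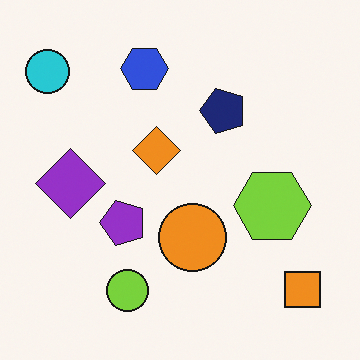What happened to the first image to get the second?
The image was rotated 90° counter-clockwise.

The cyan circle sits in the top-right of the first image and the top-left of the second — consistent with a whole-image 90° counter-clockwise rotation.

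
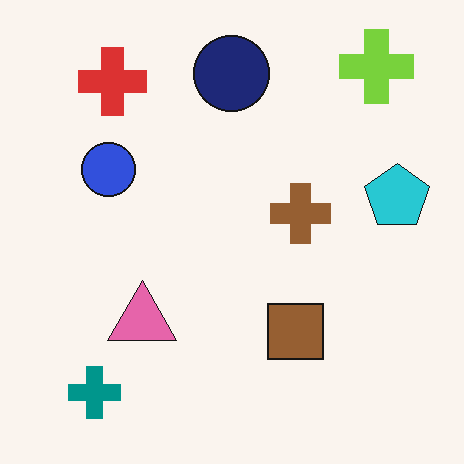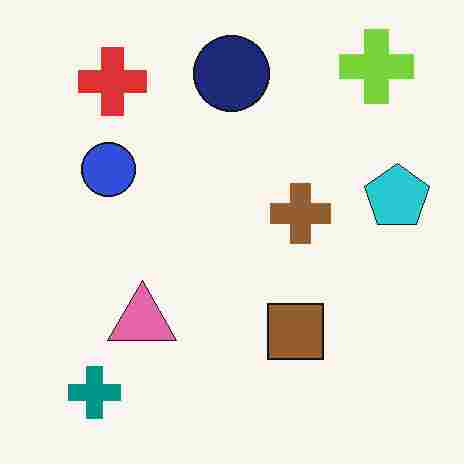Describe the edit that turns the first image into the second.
The second image is the first degraded with heavy JPEG compression.

Blocky 8×8 compression artifacts appear around shape edges and the flat background shows ringing — characteristic JPEG degradation.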